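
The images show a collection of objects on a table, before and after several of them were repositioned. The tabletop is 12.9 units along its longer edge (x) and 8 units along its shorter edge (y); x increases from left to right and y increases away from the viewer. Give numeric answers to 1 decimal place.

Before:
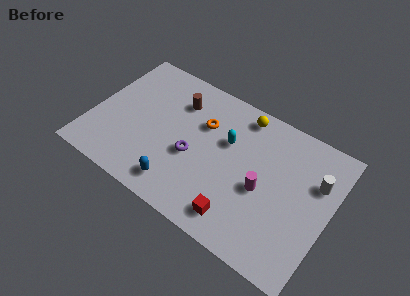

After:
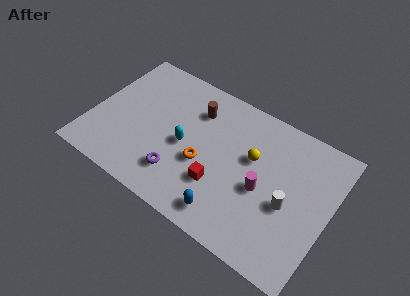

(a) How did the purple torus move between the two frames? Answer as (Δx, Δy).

(-0.5, -1.4)

The purple torus started near (5.6, 3.3) and ended near (5.1, 1.9).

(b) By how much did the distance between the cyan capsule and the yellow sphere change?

+1.7

They were about 2.0 units apart before and 3.7 after — 1.7 units further apart.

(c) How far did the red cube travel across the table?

1.8

The red cube moved from about (8.5, 1.3) to (7.2, 2.5), a distance of √(1.3² + 1.2²) ≈ 1.8.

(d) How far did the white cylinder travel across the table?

2.3

The white cylinder moved from about (12.0, 5.4) to (10.8, 3.4), a distance of √(1.2² + 2.0²) ≈ 2.3.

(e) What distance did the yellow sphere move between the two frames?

2.3

From (7.7, 7.0) to (8.6, 4.9), the yellow sphere covered √(0.9² + 2.1²) ≈ 2.3 units.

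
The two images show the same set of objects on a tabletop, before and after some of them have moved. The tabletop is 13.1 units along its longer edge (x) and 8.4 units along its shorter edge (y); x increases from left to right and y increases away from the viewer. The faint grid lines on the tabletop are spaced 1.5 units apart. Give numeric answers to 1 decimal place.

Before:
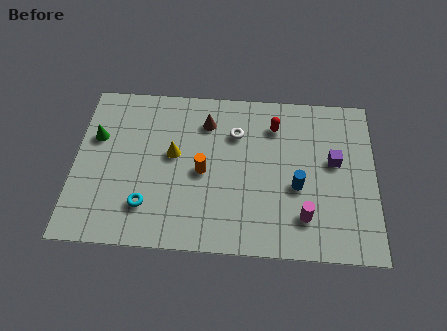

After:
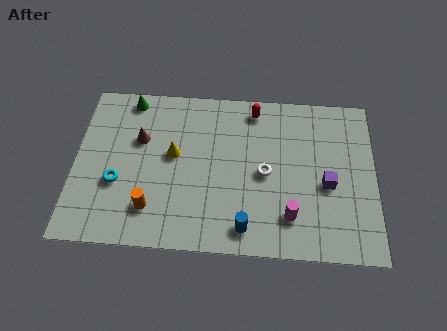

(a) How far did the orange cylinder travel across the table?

3.0

The orange cylinder was near (5.6, 3.9) before and (3.4, 1.9) after, so it travelled √(2.2² + 2.0²) ≈ 3.0 units.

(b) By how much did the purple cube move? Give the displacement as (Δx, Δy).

(-0.3, -1.2)

From the two frames, the purple cube sits at roughly (11.3, 4.8) before and (11.0, 3.6) after.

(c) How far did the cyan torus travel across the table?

1.7

The cyan torus moved from about (3.2, 2.0) to (1.9, 3.1), a distance of √(1.3² + 1.1²) ≈ 1.7.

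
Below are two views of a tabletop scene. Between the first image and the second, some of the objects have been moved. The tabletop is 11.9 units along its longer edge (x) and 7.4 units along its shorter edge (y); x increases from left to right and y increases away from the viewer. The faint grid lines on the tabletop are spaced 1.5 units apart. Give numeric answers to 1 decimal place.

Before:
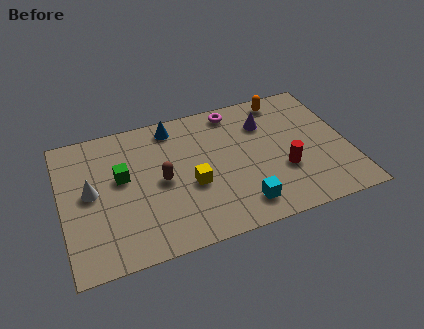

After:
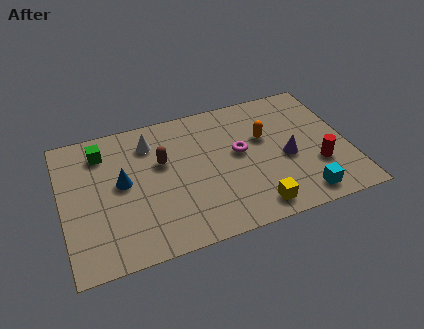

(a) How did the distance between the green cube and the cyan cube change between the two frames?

+3.7

They were about 5.6 units apart before and 9.3 after — 3.7 units further apart.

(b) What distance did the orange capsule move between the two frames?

2.1

From (9.5, 6.5) to (8.5, 4.6), the orange capsule covered √(1.0² + 1.9²) ≈ 2.1 units.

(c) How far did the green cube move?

1.7

From (2.5, 4.3) to (1.8, 5.9), the green cube covered √(0.7² + 1.6²) ≈ 1.7 units.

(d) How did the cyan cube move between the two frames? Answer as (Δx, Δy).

(2.5, -0.3)

From the two frames, the cyan cube sits at roughly (7.2, 1.3) before and (9.7, 1.0) after.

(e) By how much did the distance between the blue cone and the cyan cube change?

+2.2

Before: roughly 5.6 units apart; after: 7.8. That's 2.2 units further apart.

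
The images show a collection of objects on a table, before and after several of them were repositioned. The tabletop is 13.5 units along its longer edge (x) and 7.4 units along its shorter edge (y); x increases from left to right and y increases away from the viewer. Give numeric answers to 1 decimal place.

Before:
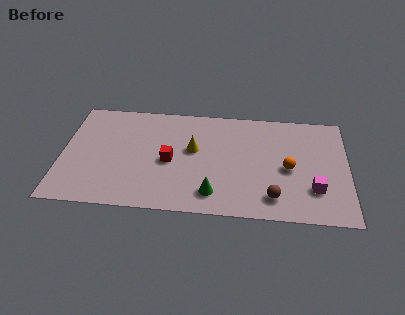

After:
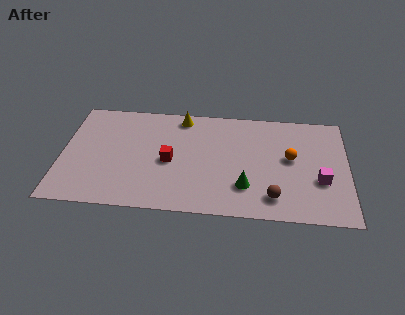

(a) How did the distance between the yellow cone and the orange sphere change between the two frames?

+1.1

They were about 4.6 units apart before and 5.7 after — 1.1 units further apart.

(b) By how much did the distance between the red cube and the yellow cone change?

+1.7

They were about 1.4 units apart before and 3.1 after — 1.7 units further apart.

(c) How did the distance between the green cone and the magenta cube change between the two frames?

-1.2

The distance was about 4.8 in the first image and 3.6 in the second, so they moved 1.2 units closer together.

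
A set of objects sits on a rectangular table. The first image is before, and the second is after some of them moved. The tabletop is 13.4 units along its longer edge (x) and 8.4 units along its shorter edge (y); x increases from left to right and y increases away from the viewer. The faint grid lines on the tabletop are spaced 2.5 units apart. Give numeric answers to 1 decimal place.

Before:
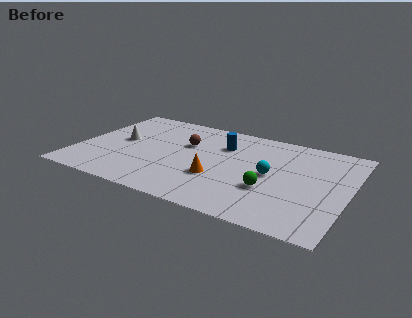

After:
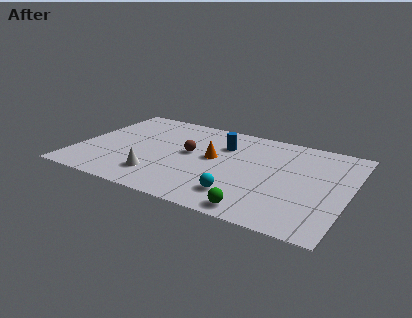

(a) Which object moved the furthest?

the white cone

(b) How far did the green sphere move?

2.0

The green sphere moved from about (9.7, 2.9) to (9.4, 0.9), a distance of √(0.3² + 2.0²) ≈ 2.0.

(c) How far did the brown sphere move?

0.9

From (5.2, 5.4) to (5.5, 4.6), the brown sphere covered √(0.3² + 0.8²) ≈ 0.9 units.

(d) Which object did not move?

the blue cylinder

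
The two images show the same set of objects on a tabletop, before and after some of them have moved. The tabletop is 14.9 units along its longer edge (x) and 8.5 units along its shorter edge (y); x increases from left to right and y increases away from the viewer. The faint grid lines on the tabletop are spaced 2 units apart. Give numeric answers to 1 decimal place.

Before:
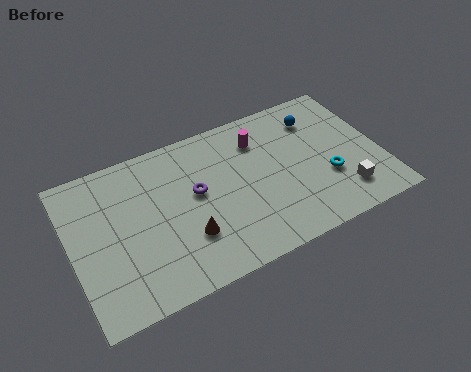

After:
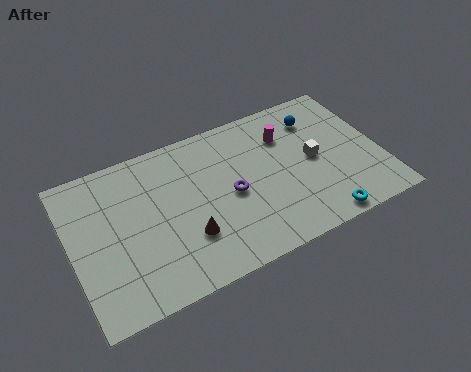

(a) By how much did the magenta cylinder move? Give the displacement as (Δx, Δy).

(1.3, -0.3)

The magenta cylinder was at about (9.3, 6.5) and moved to about (10.6, 6.2).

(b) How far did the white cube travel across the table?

2.7

The white cube was near (12.8, 1.8) before and (11.7, 4.3) after, so it travelled √(1.1² + 2.5²) ≈ 2.7 units.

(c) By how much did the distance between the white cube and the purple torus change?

-3.3

They were about 7.4 units apart before and 4.1 after — 3.3 units closer together.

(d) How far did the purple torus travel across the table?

1.8

The purple torus moved from about (6.0, 4.8) to (7.6, 4.0), a distance of √(1.6² + 0.8²) ≈ 1.8.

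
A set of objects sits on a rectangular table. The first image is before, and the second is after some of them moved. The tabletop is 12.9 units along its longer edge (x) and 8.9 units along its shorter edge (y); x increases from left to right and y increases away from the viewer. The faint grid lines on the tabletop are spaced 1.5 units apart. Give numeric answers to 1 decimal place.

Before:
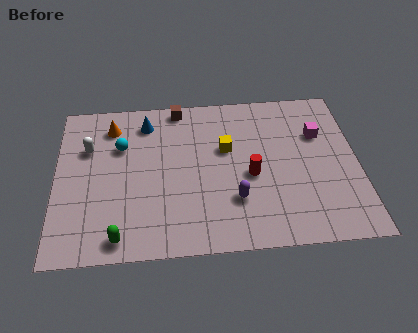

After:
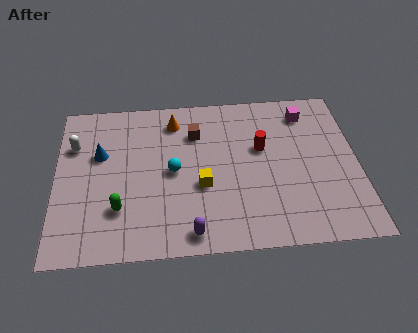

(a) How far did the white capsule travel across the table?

0.6

The white capsule was near (1.4, 6.0) before and (0.8, 6.2) after, so it travelled √(0.6² + 0.2²) ≈ 0.6 units.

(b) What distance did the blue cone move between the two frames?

2.6

The blue cone moved from about (3.9, 7.3) to (1.9, 5.6), a distance of √(2.0² + 1.7²) ≈ 2.6.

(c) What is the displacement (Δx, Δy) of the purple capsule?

(-1.9, -1.6)

From the two frames, the purple capsule sits at roughly (7.6, 2.6) before and (5.7, 1.0) after.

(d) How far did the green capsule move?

1.5

From (2.7, 1.0) to (2.7, 2.5), the green capsule covered √(0.0² + 1.5²) ≈ 1.5 units.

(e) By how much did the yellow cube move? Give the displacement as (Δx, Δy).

(-1.1, -2.0)

The yellow cube started near (7.3, 5.5) and ended near (6.2, 3.5).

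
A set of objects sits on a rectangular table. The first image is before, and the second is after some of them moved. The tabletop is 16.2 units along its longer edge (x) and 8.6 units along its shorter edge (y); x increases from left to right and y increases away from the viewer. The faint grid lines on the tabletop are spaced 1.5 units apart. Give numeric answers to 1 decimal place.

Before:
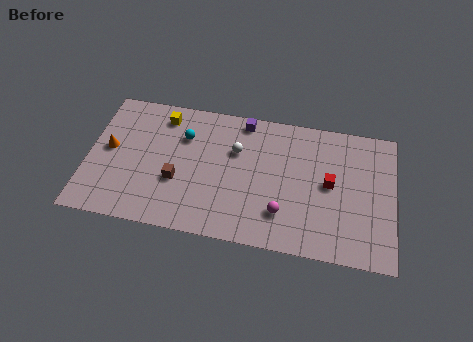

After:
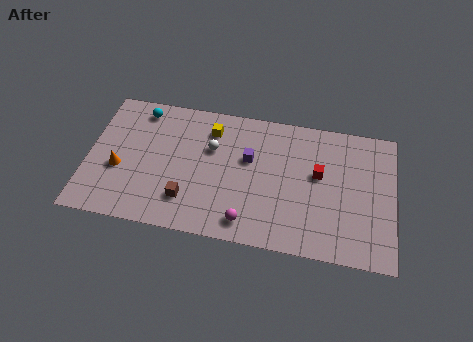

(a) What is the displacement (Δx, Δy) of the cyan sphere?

(-2.4, 1.3)

The cyan sphere was at about (5.0, 6.1) and moved to about (2.6, 7.4).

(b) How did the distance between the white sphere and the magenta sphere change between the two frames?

+0.4

The distance was about 4.4 in the first image and 4.8 in the second, so they moved 0.4 units further apart.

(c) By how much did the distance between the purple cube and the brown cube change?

-1.1

They were about 5.6 units apart before and 4.5 after — 1.1 units closer together.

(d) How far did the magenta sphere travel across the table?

2.0

The magenta sphere moved from about (10.4, 2.2) to (8.6, 1.3), a distance of √(1.8² + 0.9²) ≈ 2.0.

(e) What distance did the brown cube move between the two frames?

1.3

From (4.8, 3.2) to (5.4, 2.1), the brown cube covered √(0.6² + 1.1²) ≈ 1.3 units.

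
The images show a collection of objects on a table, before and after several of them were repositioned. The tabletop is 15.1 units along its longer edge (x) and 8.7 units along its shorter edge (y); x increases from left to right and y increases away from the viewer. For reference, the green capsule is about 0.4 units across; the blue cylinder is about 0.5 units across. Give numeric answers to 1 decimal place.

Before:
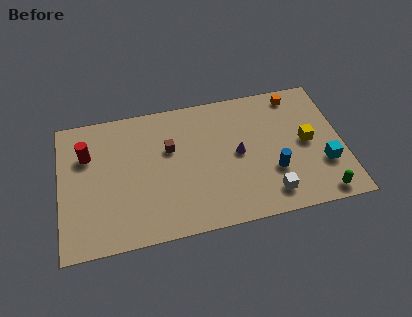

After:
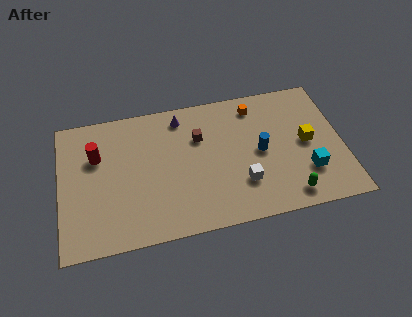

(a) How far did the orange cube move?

2.2

The orange cube moved from about (12.8, 7.6) to (10.6, 7.3), a distance of √(2.2² + 0.3²) ≈ 2.2.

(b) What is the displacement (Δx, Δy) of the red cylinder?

(0.5, -0.2)

The red cylinder was at about (1.5, 6.0) and moved to about (2.0, 5.8).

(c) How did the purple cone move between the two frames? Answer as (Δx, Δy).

(-2.9, 3.0)

The purple cone started near (9.5, 4.4) and ended near (6.6, 7.4).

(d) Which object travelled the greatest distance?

the purple cone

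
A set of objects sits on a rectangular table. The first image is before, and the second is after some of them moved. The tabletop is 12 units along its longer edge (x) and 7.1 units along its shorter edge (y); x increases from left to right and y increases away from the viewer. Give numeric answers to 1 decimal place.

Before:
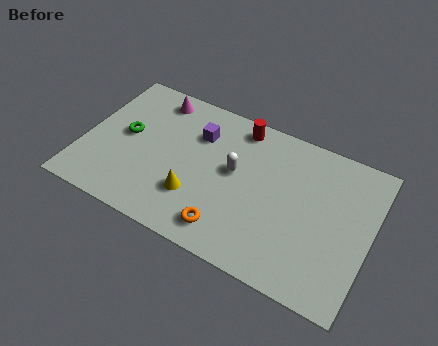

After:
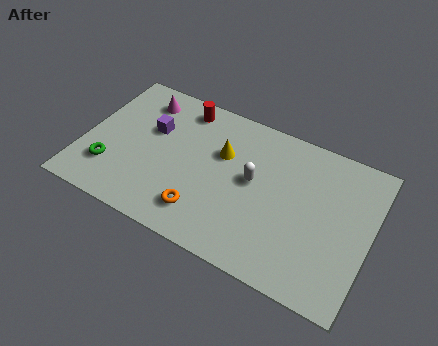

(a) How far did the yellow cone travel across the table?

2.6

The yellow cone was near (4.9, 2.1) before and (5.7, 4.6) after, so it travelled √(0.8² + 2.5²) ≈ 2.6 units.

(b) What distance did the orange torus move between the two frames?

1.1

The orange torus was near (6.4, 1.2) before and (5.3, 1.5) after, so it travelled √(1.1² + 0.3²) ≈ 1.1 units.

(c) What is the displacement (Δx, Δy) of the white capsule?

(0.8, -0.1)

The white capsule was at about (6.3, 4.0) and moved to about (7.1, 3.9).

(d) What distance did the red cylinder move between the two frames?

2.4

The red cylinder was near (6.2, 6.2) before and (3.8, 6.1) after, so it travelled √(2.4² + 0.1²) ≈ 2.4 units.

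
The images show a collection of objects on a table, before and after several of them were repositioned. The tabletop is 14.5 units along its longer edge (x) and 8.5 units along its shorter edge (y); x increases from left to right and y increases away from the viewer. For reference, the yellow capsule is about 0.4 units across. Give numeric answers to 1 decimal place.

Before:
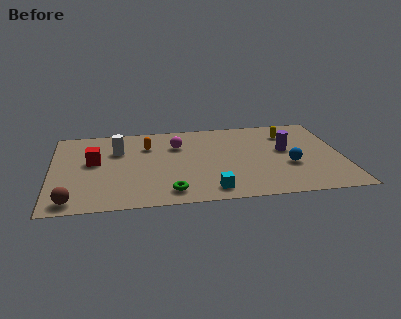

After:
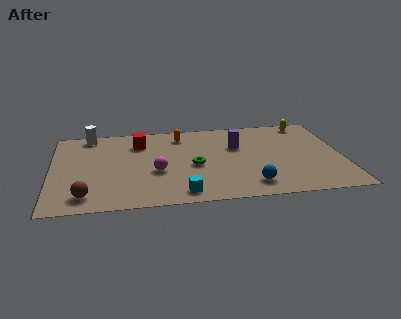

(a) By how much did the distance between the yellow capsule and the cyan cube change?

+2.4

They were about 6.7 units apart before and 9.1 after — 2.4 units further apart.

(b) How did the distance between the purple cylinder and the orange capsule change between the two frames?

-3.8

The distance was about 7.0 in the first image and 3.2 in the second, so they moved 3.8 units closer together.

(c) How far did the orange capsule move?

1.9

From (4.8, 6.1) to (6.5, 7.0), the orange capsule covered √(1.7² + 0.9²) ≈ 1.9 units.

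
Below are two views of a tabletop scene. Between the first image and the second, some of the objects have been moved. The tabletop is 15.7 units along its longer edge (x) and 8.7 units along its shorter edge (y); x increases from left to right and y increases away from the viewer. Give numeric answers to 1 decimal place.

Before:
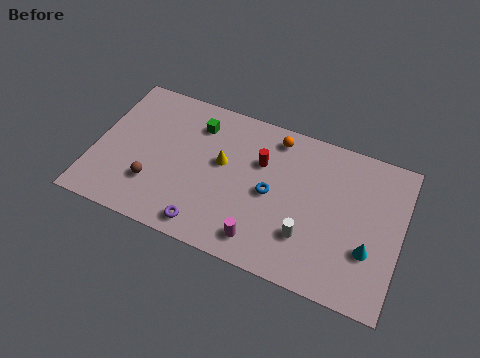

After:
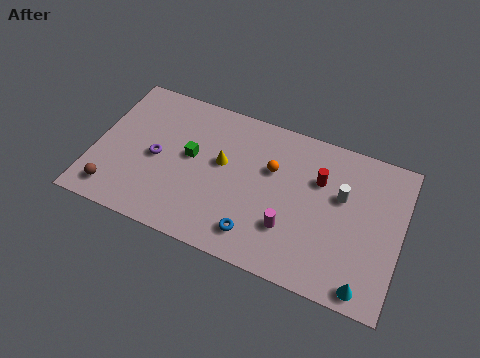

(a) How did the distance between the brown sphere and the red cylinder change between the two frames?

+4.9

The distance was about 6.2 in the first image and 11.1 in the second, so they moved 4.9 units further apart.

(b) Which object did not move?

the yellow cone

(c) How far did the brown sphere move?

2.2

From (3.2, 2.5) to (1.3, 1.4), the brown sphere covered √(1.9² + 1.1²) ≈ 2.2 units.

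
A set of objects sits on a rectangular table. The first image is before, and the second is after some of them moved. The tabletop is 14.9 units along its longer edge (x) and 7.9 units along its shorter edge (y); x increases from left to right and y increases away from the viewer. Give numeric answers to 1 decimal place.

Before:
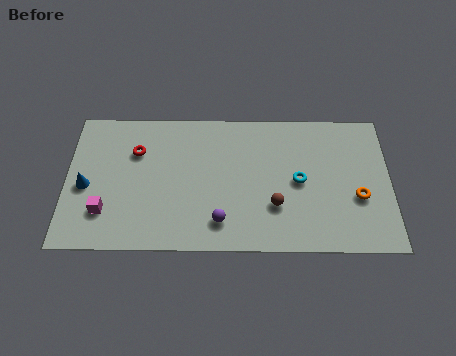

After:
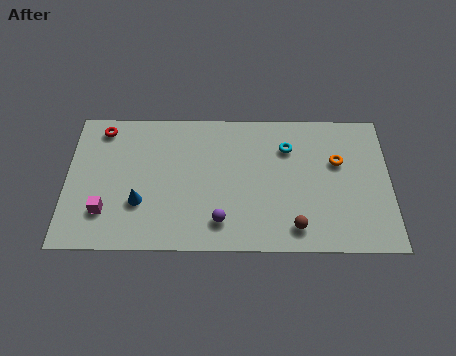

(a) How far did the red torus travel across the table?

2.1

The red torus moved from about (3.2, 5.5) to (1.6, 6.8), a distance of √(1.6² + 1.3²) ≈ 2.1.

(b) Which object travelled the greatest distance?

the blue cone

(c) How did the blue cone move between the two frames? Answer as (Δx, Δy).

(2.5, -0.9)

The blue cone started near (0.9, 3.5) and ended near (3.4, 2.6).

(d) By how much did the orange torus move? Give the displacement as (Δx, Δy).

(-0.9, 2.0)

The orange torus was at about (13.4, 3.0) and moved to about (12.5, 5.0).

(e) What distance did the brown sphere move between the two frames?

1.5

The brown sphere moved from about (9.6, 2.5) to (10.5, 1.3), a distance of √(0.9² + 1.2²) ≈ 1.5.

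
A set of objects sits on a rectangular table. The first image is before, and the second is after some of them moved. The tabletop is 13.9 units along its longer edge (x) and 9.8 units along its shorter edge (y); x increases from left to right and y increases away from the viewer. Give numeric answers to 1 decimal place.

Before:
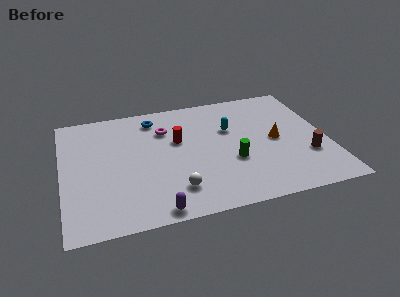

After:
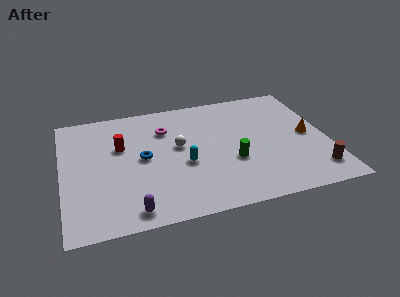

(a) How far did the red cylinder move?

3.0

The red cylinder moved from about (6.1, 6.0) to (3.1, 6.2), a distance of √(3.0² + 0.2²) ≈ 3.0.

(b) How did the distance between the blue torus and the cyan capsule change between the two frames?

-2.0

They were about 4.3 units apart before and 2.3 after — 2.0 units closer together.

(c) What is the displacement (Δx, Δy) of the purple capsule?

(-1.2, 0.3)

From the two frames, the purple capsule sits at roughly (4.6, 0.8) before and (3.4, 1.1) after.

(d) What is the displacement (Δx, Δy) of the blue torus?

(-0.8, -3.2)

The blue torus started near (5.0, 8.2) and ended near (4.2, 5.0).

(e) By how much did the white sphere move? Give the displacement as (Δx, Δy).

(0.4, 3.4)

From the two frames, the white sphere sits at roughly (5.7, 2.1) before and (6.1, 5.5) after.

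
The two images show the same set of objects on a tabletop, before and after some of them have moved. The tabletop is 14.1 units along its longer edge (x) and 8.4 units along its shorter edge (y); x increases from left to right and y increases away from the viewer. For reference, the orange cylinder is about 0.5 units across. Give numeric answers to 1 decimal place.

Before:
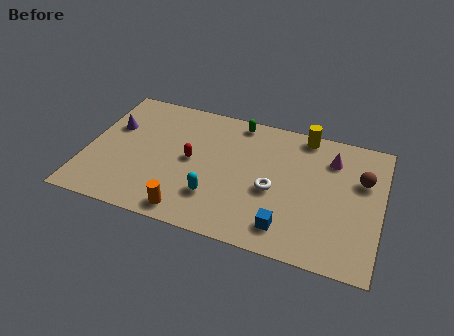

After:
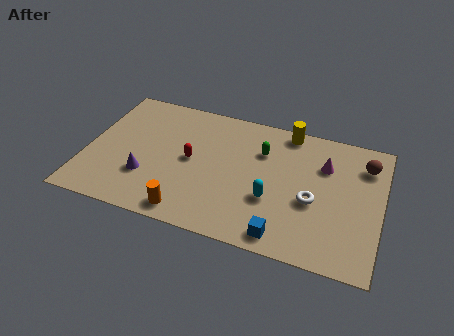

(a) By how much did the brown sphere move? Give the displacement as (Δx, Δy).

(0.1, 1.0)

From the two frames, the brown sphere sits at roughly (13.1, 5.5) before and (13.2, 6.5) after.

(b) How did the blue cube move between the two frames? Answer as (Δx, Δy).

(-0.1, -0.5)

From the two frames, the blue cube sits at roughly (9.8, 1.5) before and (9.7, 1.0) after.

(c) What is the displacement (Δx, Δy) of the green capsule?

(1.3, -1.6)

The green capsule was at about (7.0, 7.5) and moved to about (8.3, 5.9).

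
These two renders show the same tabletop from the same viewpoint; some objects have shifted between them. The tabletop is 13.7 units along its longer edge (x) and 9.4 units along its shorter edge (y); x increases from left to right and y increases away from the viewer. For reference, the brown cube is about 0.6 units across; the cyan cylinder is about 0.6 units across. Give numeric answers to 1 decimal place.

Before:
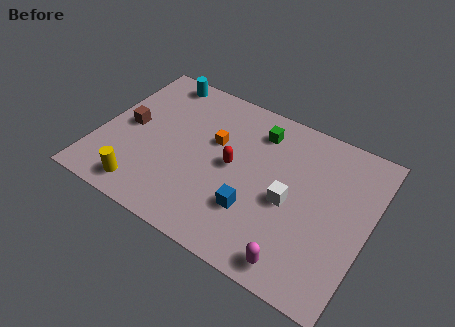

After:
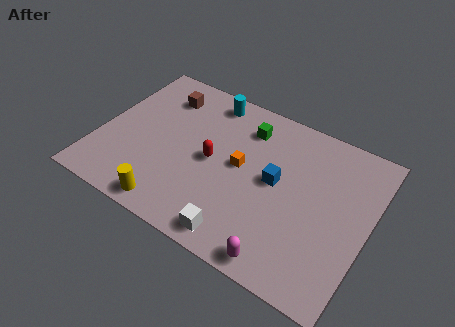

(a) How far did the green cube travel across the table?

0.6

From (7.7, 7.5) to (7.1, 7.4), the green cube covered √(0.6² + 0.1²) ≈ 0.6 units.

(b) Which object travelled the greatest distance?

the white cube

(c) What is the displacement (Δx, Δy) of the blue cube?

(0.8, 2.2)

From the two frames, the blue cube sits at roughly (8.2, 2.8) before and (9.0, 5.0) after.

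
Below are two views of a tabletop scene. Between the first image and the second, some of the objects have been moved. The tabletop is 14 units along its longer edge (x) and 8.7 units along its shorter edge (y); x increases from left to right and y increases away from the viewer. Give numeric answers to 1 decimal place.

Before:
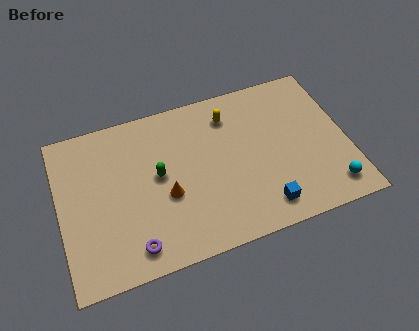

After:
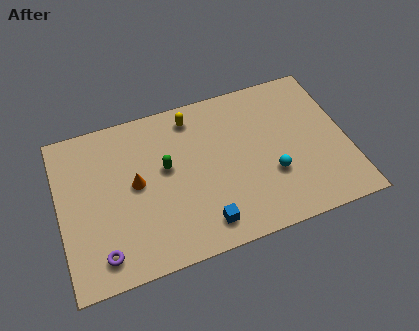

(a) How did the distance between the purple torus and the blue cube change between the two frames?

-1.4

Before: roughly 6.3 units apart; after: 4.9. That's 1.4 units closer together.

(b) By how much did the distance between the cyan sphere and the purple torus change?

-1.0

The distance was about 9.6 in the first image and 8.6 in the second, so they moved 1.0 units closer together.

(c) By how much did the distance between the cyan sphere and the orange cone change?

-1.4

Before: roughly 8.1 units apart; after: 6.7. That's 1.4 units closer together.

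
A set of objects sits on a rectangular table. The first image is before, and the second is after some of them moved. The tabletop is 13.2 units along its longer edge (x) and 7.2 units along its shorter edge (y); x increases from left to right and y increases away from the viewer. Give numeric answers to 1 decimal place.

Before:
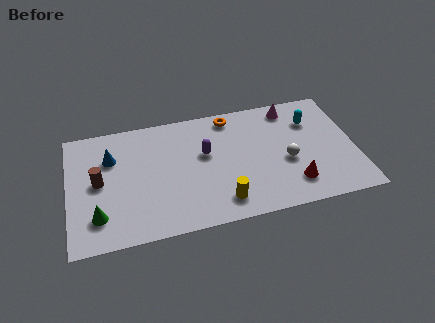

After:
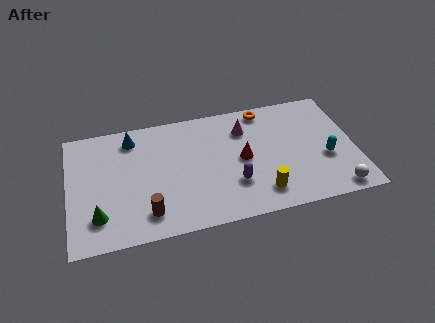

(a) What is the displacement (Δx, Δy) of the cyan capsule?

(0.5, -2.4)

The cyan capsule was at about (11.3, 5.2) and moved to about (11.8, 2.8).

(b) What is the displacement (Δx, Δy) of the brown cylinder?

(2.1, -2.3)

The brown cylinder was at about (1.4, 3.7) and moved to about (3.5, 1.4).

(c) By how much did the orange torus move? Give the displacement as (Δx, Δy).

(1.6, 0.1)

From the two frames, the orange torus sits at roughly (7.6, 6.3) before and (9.2, 6.4) after.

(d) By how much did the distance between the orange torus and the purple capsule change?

+2.1

Before: roughly 2.4 units apart; after: 4.5. That's 2.1 units further apart.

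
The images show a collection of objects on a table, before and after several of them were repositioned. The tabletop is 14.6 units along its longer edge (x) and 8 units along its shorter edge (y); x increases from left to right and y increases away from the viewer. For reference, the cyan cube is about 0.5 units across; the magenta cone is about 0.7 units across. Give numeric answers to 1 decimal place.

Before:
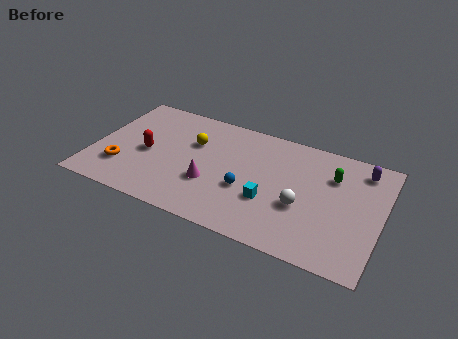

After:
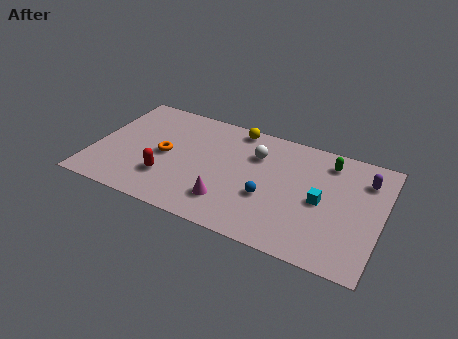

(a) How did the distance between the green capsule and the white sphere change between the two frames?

+0.8

The distance was about 2.9 in the first image and 3.7 in the second, so they moved 0.8 units further apart.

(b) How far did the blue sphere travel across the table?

1.1

The blue sphere was near (7.9, 3.1) before and (9.0, 3.0) after, so it travelled √(1.1² + 0.1²) ≈ 1.1 units.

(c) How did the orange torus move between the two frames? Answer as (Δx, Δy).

(2.0, 1.7)

From the two frames, the orange torus sits at roughly (1.6, 2.2) before and (3.6, 3.9) after.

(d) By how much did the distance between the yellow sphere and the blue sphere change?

+1.0

The distance was about 3.7 in the first image and 4.7 in the second, so they moved 1.0 units further apart.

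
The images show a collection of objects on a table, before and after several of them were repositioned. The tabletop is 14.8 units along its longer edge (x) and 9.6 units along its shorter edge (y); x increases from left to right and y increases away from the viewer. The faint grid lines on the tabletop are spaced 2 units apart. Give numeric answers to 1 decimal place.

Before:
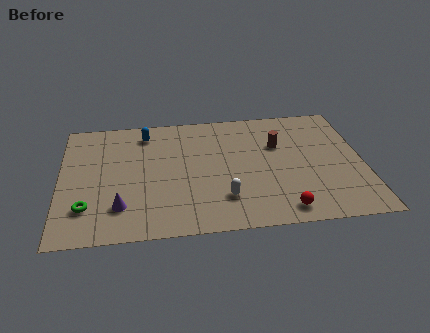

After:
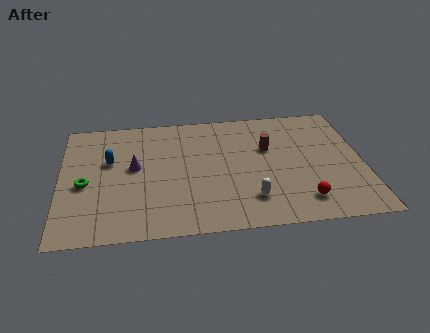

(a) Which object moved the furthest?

the purple cone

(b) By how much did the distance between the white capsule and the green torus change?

+1.6

Before: roughly 6.6 units apart; after: 8.2. That's 1.6 units further apart.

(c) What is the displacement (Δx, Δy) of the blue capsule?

(-1.8, -2.1)

From the two frames, the blue capsule sits at roughly (4.2, 8.0) before and (2.4, 5.9) after.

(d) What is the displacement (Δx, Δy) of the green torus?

(-0.1, 1.8)

From the two frames, the green torus sits at roughly (1.3, 2.4) before and (1.2, 4.2) after.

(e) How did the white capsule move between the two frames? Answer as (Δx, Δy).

(1.3, -0.2)

The white capsule was at about (7.9, 2.4) and moved to about (9.2, 2.2).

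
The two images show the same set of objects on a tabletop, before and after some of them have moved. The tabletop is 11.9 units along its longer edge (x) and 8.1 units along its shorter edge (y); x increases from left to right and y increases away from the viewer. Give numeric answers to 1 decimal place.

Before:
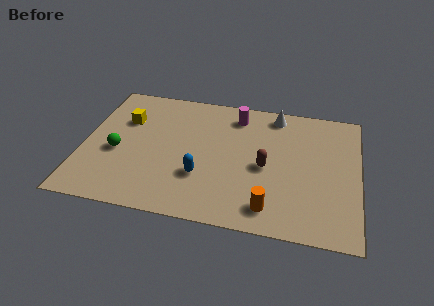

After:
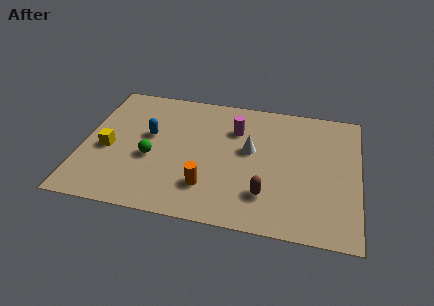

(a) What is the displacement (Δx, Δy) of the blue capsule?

(-2.4, 2.1)

The blue capsule was at about (5.2, 2.6) and moved to about (2.8, 4.7).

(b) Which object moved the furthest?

the blue capsule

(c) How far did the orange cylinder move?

2.8

The orange cylinder was near (8.2, 1.3) before and (5.5, 2.0) after, so it travelled √(2.7² + 0.7²) ≈ 2.8 units.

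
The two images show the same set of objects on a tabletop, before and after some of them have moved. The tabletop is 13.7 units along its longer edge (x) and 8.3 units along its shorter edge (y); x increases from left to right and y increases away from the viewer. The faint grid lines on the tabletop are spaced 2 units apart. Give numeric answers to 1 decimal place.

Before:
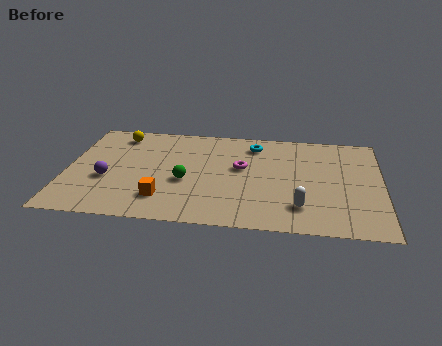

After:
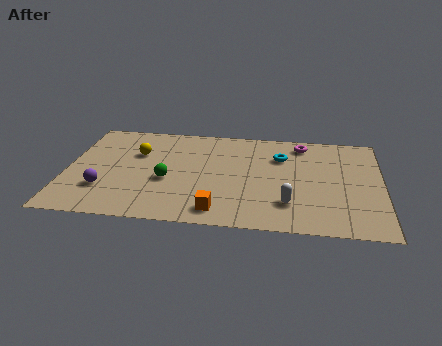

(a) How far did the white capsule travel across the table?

0.5

The white capsule moved from about (10.2, 1.9) to (9.7, 2.1), a distance of √(0.5² + 0.2²) ≈ 0.5.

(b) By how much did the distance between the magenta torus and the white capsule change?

+1.1

Before: roughly 3.9 units apart; after: 5.0. That's 1.1 units further apart.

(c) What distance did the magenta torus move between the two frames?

3.5

The magenta torus moved from about (7.6, 4.8) to (10.2, 7.1), a distance of √(2.6² + 2.3²) ≈ 3.5.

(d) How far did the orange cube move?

2.5

From (4.3, 1.9) to (6.7, 1.2), the orange cube covered √(2.4² + 0.7²) ≈ 2.5 units.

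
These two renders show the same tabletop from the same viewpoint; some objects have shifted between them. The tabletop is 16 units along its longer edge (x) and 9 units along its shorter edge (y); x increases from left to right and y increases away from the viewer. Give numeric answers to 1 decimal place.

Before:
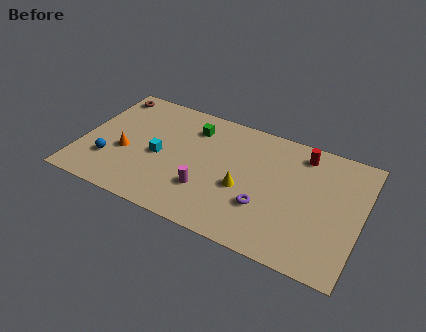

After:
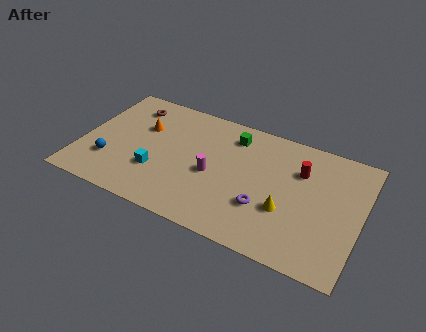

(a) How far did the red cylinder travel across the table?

1.3

The red cylinder moved from about (12.4, 7.6) to (12.4, 6.3), a distance of √(0.0² + 1.3²) ≈ 1.3.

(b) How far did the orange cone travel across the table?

2.4

The orange cone was near (2.6, 3.6) before and (3.3, 5.9) after, so it travelled √(0.7² + 2.3²) ≈ 2.4 units.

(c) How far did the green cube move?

2.3

The green cube was near (6.1, 7.0) before and (8.4, 7.3) after, so it travelled √(2.3² + 0.3²) ≈ 2.3 units.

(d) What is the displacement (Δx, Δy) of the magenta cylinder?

(0.2, 1.3)

The magenta cylinder was at about (7.4, 2.7) and moved to about (7.6, 4.0).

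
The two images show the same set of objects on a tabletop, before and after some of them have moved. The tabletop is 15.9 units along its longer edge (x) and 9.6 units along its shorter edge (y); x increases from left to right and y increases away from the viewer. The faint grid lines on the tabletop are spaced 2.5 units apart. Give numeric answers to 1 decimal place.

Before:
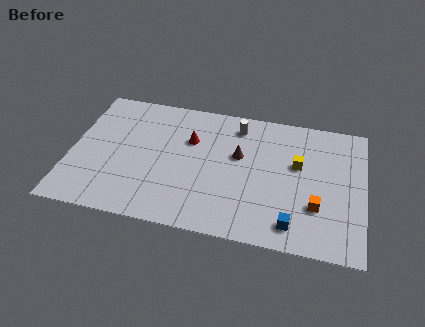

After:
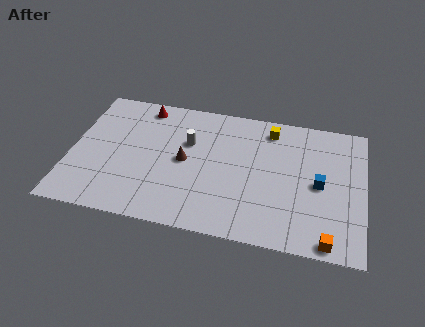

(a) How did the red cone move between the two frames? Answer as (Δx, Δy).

(-2.7, 2.0)

The red cone was at about (6.4, 6.4) and moved to about (3.7, 8.4).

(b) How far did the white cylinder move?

3.2

From (8.9, 8.0) to (6.3, 6.2), the white cylinder covered √(2.6² + 1.8²) ≈ 3.2 units.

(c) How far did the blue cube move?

3.4

From (12.2, 1.5) to (13.5, 4.6), the blue cube covered √(1.3² + 3.1²) ≈ 3.4 units.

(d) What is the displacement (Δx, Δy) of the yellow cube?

(-1.6, 2.3)

The yellow cube started near (12.3, 5.8) and ended near (10.7, 8.1).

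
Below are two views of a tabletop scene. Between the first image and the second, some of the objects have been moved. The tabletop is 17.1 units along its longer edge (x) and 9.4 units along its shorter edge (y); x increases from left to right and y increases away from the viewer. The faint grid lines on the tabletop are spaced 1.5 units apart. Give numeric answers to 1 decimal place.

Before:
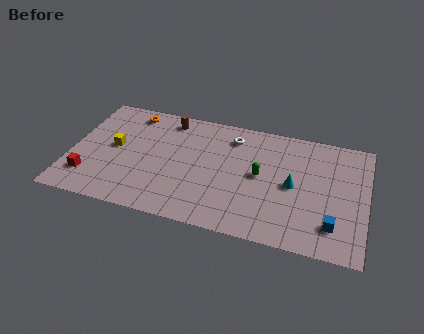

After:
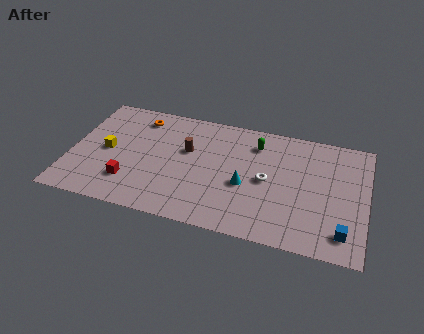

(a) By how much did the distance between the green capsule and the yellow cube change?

+0.4

They were about 8.5 units apart before and 8.9 after — 0.4 units further apart.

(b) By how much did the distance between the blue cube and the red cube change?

-1.8

Before: roughly 14.1 units apart; after: 12.3. That's 1.8 units closer together.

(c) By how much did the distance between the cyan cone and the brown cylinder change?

-4.3

Before: roughly 8.3 units apart; after: 4.0. That's 4.3 units closer together.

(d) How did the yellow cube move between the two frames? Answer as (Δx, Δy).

(-0.4, -0.4)

The yellow cube was at about (2.5, 5.0) and moved to about (2.1, 4.6).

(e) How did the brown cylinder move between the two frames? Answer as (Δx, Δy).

(1.3, -2.3)

From the two frames, the brown cylinder sits at roughly (5.4, 8.1) before and (6.7, 5.8) after.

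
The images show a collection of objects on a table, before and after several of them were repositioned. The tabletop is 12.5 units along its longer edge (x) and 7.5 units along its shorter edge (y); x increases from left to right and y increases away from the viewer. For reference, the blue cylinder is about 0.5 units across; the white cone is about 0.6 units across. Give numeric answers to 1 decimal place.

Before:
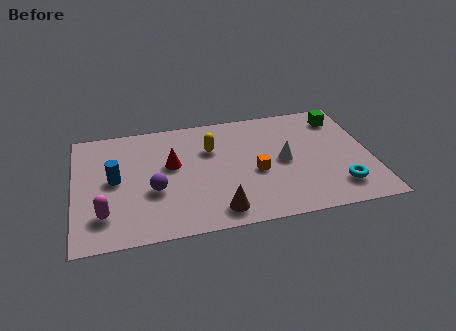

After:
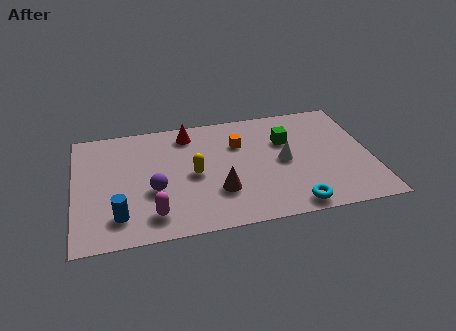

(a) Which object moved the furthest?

the green cube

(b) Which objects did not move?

the white cone and the purple sphere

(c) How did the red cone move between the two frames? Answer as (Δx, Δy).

(0.8, 1.9)

From the two frames, the red cone sits at roughly (4.1, 4.4) before and (4.9, 6.3) after.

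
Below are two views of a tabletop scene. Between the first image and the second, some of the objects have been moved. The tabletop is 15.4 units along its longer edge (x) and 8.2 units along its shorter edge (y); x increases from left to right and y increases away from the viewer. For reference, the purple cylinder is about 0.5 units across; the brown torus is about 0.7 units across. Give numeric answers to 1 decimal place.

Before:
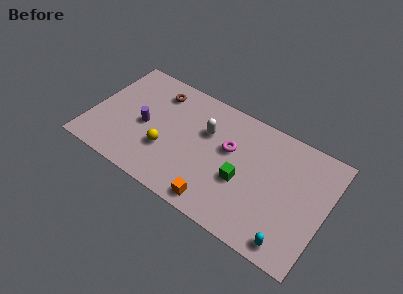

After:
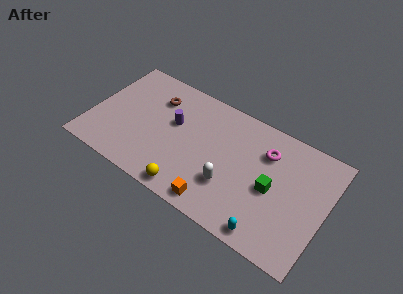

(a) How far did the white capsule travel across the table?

3.4

From (7.4, 5.4) to (9.4, 2.6), the white capsule covered √(2.0² + 2.8²) ≈ 3.4 units.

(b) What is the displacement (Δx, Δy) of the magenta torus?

(2.3, 1.0)

The magenta torus started near (9.0, 5.0) and ended near (11.3, 6.0).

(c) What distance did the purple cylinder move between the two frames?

2.1

The purple cylinder was near (3.5, 3.8) before and (5.3, 4.9) after, so it travelled √(1.8² + 1.1²) ≈ 2.1 units.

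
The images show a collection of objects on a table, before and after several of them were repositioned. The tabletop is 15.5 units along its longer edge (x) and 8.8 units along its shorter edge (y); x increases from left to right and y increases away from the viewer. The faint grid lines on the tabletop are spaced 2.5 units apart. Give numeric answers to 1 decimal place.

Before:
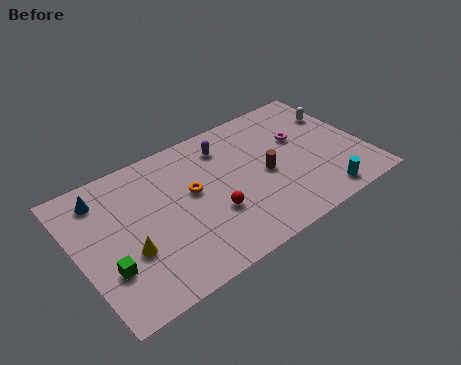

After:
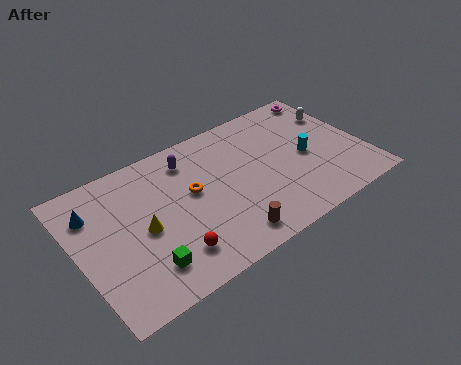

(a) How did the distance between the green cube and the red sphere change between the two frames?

-4.3

The distance was about 5.7 in the first image and 1.4 in the second, so they moved 4.3 units closer together.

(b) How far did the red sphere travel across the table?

2.8

From (7.0, 3.1) to (4.5, 1.9), the red sphere covered √(2.5² + 1.2²) ≈ 2.8 units.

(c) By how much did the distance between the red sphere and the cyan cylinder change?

+2.3

The distance was about 5.9 in the first image and 8.2 in the second, so they moved 2.3 units further apart.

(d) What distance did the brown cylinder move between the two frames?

3.9

The brown cylinder was near (10.1, 4.1) before and (7.4, 1.3) after, so it travelled √(2.7² + 2.8²) ≈ 3.9 units.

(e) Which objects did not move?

the white capsule and the orange torus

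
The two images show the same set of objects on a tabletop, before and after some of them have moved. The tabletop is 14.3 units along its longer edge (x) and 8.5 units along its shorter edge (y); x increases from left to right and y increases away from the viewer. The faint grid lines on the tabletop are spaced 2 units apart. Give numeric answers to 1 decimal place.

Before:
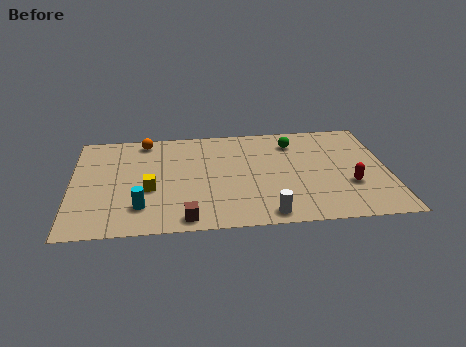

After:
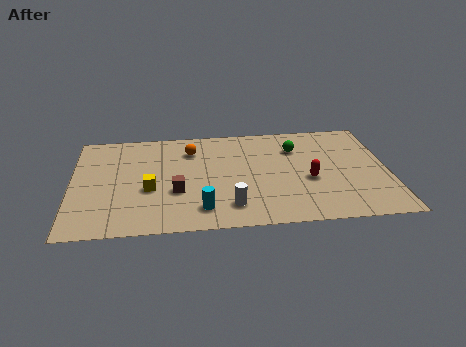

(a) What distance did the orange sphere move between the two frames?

2.3

The orange sphere moved from about (3.3, 7.5) to (5.4, 6.5), a distance of √(2.1² + 1.0²) ≈ 2.3.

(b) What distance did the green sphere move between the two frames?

0.5

From (10.1, 6.7) to (10.2, 6.2), the green sphere covered √(0.1² + 0.5²) ≈ 0.5 units.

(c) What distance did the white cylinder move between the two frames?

1.8

The white cylinder moved from about (8.7, 0.9) to (7.1, 1.7), a distance of √(1.6² + 0.8²) ≈ 1.8.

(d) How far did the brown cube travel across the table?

2.2

The brown cube moved from about (5.1, 0.9) to (4.7, 3.1), a distance of √(0.4² + 2.2²) ≈ 2.2.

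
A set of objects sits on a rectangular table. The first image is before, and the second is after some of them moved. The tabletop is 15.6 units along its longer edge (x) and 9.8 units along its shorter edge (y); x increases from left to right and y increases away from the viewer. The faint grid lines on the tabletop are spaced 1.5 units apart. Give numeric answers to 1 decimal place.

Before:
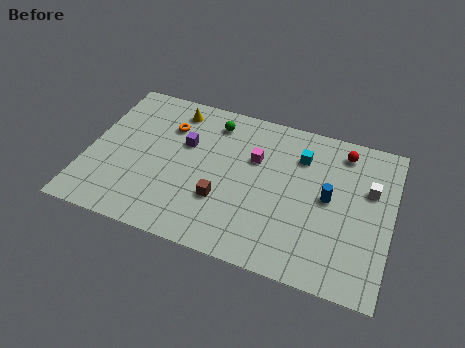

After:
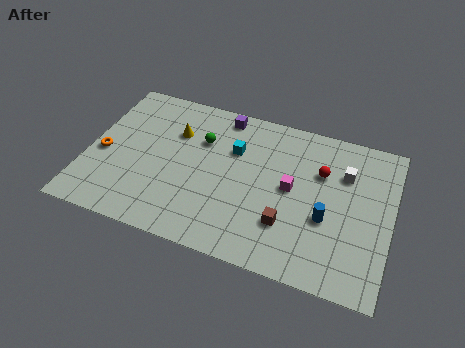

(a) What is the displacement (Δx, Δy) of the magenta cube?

(2.0, -1.3)

The magenta cube started near (8.5, 6.4) and ended near (10.5, 5.1).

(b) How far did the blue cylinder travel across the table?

1.3

From (12.4, 5.1) to (12.4, 3.8), the blue cylinder covered √(0.0² + 1.3²) ≈ 1.3 units.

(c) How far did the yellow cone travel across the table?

1.5

From (4.1, 8.3) to (4.3, 6.8), the yellow cone covered √(0.2² + 1.5²) ≈ 1.5 units.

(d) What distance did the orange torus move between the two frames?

4.2

The orange torus moved from about (3.9, 7.1) to (0.8, 4.3), a distance of √(3.1² + 2.8²) ≈ 4.2.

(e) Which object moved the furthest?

the orange torus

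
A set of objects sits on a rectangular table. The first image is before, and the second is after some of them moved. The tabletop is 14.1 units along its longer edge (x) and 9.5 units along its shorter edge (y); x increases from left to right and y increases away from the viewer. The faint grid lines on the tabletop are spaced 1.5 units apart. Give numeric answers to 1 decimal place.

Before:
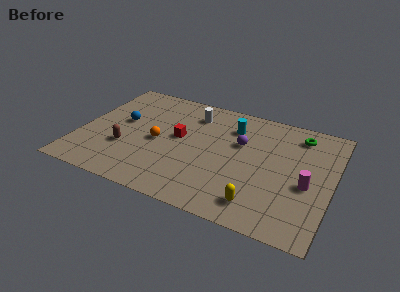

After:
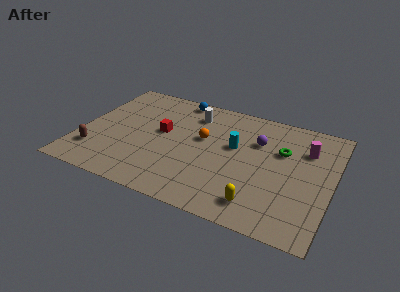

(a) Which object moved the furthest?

the blue sphere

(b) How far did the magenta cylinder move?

2.8

The magenta cylinder was near (12.8, 4.0) before and (12.5, 6.8) after, so it travelled √(0.3² + 2.8²) ≈ 2.8 units.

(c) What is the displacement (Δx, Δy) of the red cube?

(-1.0, 0.1)

The red cube was at about (5.5, 5.2) and moved to about (4.5, 5.3).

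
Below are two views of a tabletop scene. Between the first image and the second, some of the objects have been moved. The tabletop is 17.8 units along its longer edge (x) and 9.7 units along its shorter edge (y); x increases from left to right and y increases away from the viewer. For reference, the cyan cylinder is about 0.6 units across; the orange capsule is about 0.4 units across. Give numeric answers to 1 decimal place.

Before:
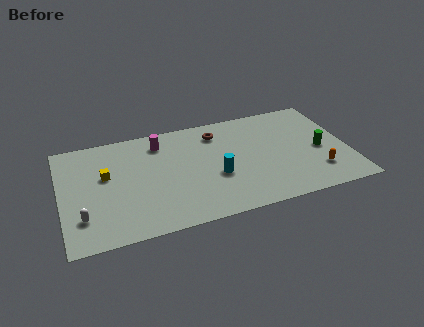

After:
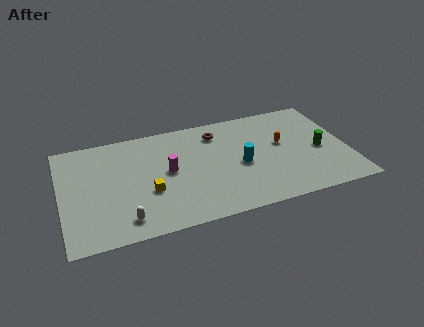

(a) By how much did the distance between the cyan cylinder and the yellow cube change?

-1.1

They were about 7.0 units apart before and 5.9 after — 1.1 units closer together.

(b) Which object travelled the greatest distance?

the orange capsule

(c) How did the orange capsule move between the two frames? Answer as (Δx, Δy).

(-1.9, 3.2)

The orange capsule was at about (15.7, 2.4) and moved to about (13.8, 5.6).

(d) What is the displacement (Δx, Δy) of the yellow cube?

(2.5, -2.2)

The yellow cube started near (2.8, 5.8) and ended near (5.3, 3.6).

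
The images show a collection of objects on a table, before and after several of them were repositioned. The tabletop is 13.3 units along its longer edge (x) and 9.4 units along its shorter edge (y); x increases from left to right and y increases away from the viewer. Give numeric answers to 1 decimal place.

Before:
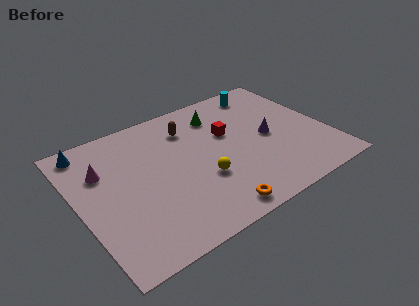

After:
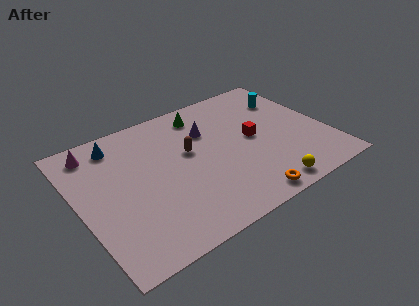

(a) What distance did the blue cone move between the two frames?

1.6

The blue cone moved from about (1.0, 8.3) to (2.5, 7.9), a distance of √(1.5² + 0.4²) ≈ 1.6.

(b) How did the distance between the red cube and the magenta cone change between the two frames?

+2.0

Before: roughly 6.7 units apart; after: 8.7. That's 2.0 units further apart.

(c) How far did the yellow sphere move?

3.8

The yellow sphere was near (6.3, 3.3) before and (9.3, 1.0) after, so it travelled √(3.0² + 2.3²) ≈ 3.8 units.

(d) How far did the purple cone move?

3.6

The purple cone moved from about (10.2, 4.5) to (7.2, 6.5), a distance of √(3.0² + 2.0²) ≈ 3.6.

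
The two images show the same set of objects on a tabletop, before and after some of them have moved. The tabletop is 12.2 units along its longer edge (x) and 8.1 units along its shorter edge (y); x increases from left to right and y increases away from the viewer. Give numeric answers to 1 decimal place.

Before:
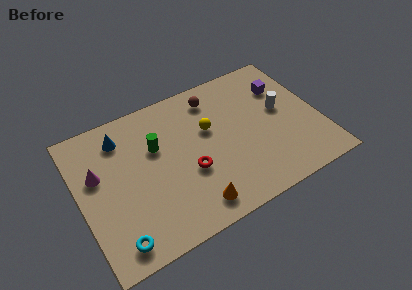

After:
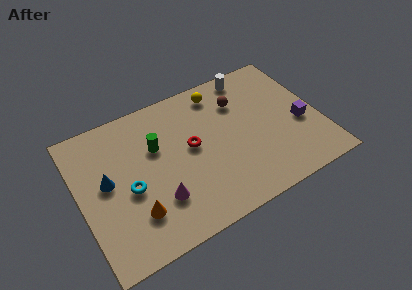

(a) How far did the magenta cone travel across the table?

3.8

The magenta cone moved from about (1.0, 5.0) to (3.7, 2.3), a distance of √(2.7² + 2.7²) ≈ 3.8.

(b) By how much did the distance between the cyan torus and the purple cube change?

-1.6

The distance was about 10.4 in the first image and 8.8 in the second, so they moved 1.6 units closer together.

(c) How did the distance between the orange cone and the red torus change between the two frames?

+2.0

Before: roughly 1.9 units apart; after: 3.9. That's 2.0 units further apart.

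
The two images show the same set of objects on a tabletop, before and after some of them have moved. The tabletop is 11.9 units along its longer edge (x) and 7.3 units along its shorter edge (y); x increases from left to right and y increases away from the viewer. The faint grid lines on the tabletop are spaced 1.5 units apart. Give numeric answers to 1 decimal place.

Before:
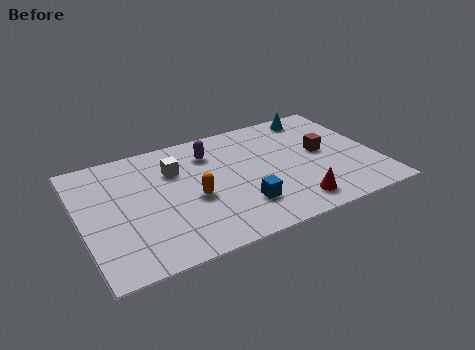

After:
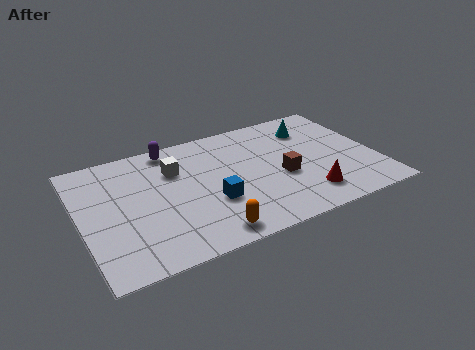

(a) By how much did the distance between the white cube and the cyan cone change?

-0.4

They were about 6.1 units apart before and 5.7 after — 0.4 units closer together.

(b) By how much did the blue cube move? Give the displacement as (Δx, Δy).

(-1.1, 0.7)

The blue cube was at about (6.2, 1.9) and moved to about (5.1, 2.6).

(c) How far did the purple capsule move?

1.7

The purple capsule was near (5.4, 5.6) before and (3.9, 6.5) after, so it travelled √(1.5² + 0.9²) ≈ 1.7 units.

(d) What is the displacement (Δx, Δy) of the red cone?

(0.6, 0.3)

The red cone started near (8.2, 1.2) and ended near (8.8, 1.5).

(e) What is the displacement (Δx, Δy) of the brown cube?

(-1.8, -0.9)

The brown cube started near (9.8, 3.9) and ended near (8.0, 3.0).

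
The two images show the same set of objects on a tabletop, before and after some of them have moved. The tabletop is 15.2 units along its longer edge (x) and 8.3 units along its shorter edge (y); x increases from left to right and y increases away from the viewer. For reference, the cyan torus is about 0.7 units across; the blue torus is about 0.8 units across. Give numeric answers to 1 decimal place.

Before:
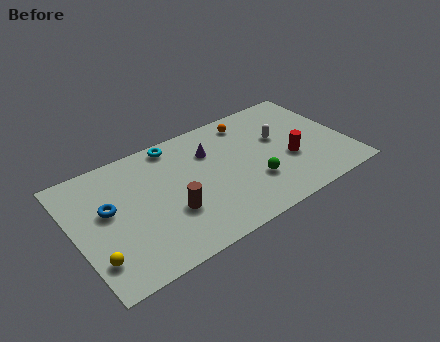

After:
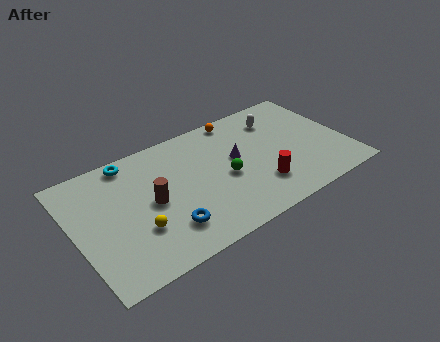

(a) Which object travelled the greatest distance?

the blue torus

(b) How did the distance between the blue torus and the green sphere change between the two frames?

-4.1

Before: roughly 8.1 units apart; after: 4.0. That's 4.1 units closer together.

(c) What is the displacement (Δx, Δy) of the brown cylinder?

(-0.9, 1.2)

The brown cylinder started near (5.1, 2.9) and ended near (4.2, 4.1).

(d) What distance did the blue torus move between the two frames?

4.0

From (1.9, 4.8) to (4.7, 2.0), the blue torus covered √(2.8² + 2.8²) ≈ 4.0 units.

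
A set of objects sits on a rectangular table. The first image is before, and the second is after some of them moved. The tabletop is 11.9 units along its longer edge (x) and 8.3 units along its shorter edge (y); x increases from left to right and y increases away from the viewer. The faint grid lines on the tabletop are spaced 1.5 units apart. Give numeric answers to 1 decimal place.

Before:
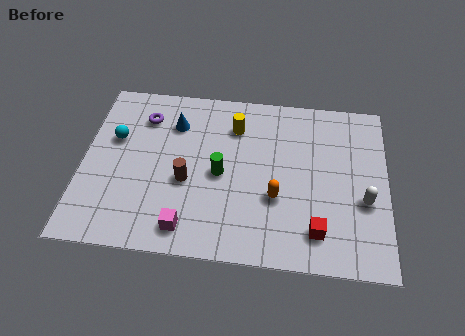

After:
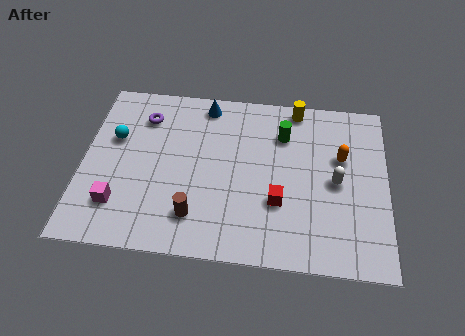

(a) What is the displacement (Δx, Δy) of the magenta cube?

(-2.7, 0.8)

From the two frames, the magenta cube sits at roughly (4.2, 1.2) before and (1.5, 2.0) after.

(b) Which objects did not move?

the cyan sphere and the purple torus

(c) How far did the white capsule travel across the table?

1.4

From (11.0, 3.2) to (9.9, 4.0), the white capsule covered √(1.1² + 0.8²) ≈ 1.4 units.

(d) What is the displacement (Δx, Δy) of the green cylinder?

(2.4, 2.2)

The green cylinder was at about (5.4, 3.9) and moved to about (7.8, 6.1).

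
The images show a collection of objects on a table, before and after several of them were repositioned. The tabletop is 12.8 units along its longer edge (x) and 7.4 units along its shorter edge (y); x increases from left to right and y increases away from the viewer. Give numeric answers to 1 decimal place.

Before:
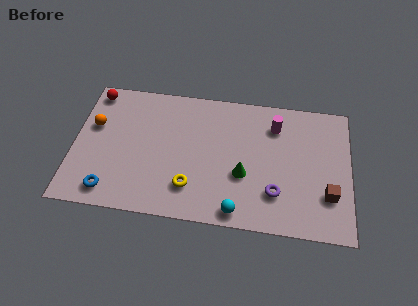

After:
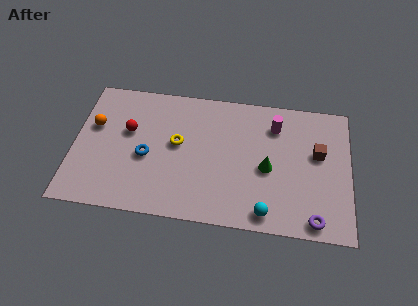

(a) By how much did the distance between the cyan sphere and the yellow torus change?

+2.9

The distance was about 2.4 in the first image and 5.3 in the second, so they moved 2.9 units further apart.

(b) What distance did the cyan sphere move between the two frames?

1.3

From (7.7, 0.8) to (9.0, 0.9), the cyan sphere covered √(1.3² + 0.1²) ≈ 1.3 units.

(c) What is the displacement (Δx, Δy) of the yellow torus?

(-0.7, 2.3)

The yellow torus was at about (5.5, 1.8) and moved to about (4.8, 4.1).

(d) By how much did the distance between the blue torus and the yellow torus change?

-2.1

Before: roughly 3.8 units apart; after: 1.7. That's 2.1 units closer together.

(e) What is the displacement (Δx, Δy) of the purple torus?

(1.8, -1.2)

The purple torus was at about (9.4, 2.0) and moved to about (11.2, 0.8).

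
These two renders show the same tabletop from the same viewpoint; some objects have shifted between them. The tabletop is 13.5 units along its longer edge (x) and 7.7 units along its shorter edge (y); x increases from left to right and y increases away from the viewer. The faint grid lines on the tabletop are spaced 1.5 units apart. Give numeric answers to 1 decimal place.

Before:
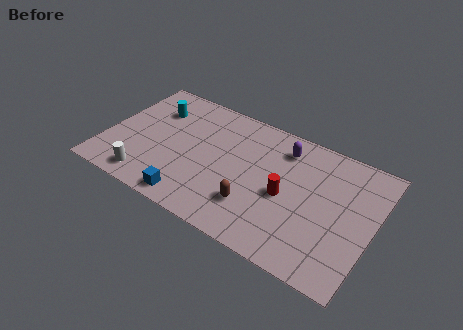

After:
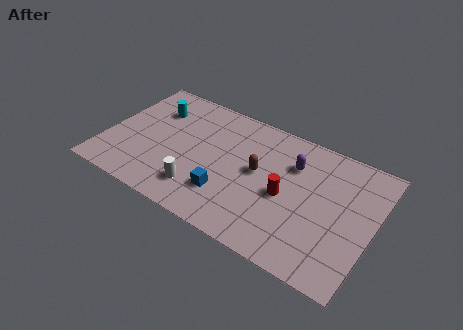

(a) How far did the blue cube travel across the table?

2.0

The blue cube moved from about (4.8, 0.9) to (6.4, 2.1), a distance of √(1.6² + 1.2²) ≈ 2.0.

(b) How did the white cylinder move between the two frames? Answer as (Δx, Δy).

(2.6, 0.6)

The white cylinder was at about (2.5, 1.1) and moved to about (5.1, 1.7).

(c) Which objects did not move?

the cyan cylinder and the red cylinder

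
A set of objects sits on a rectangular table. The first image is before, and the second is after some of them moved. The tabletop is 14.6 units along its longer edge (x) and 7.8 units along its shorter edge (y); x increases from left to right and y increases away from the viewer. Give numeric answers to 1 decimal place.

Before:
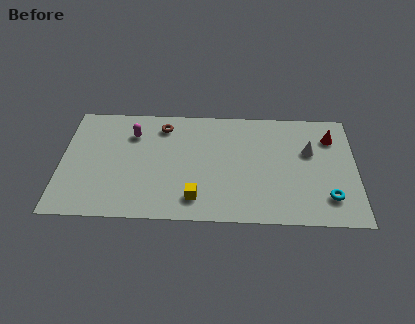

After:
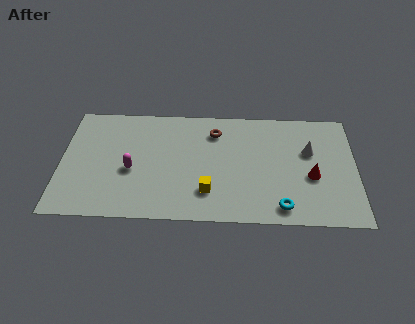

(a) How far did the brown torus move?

2.6

The brown torus was near (5.0, 6.4) before and (7.6, 6.1) after, so it travelled √(2.6² + 0.3²) ≈ 2.6 units.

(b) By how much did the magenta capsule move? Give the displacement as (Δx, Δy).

(0.0, -2.5)

The magenta capsule was at about (3.5, 5.8) and moved to about (3.5, 3.3).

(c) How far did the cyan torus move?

2.4

The cyan torus moved from about (13.2, 1.8) to (10.9, 1.1), a distance of √(2.3² + 0.7²) ≈ 2.4.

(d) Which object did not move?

the white cone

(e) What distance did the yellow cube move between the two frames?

0.8

The yellow cube was near (6.7, 1.5) before and (7.3, 2.0) after, so it travelled √(0.6² + 0.5²) ≈ 0.8 units.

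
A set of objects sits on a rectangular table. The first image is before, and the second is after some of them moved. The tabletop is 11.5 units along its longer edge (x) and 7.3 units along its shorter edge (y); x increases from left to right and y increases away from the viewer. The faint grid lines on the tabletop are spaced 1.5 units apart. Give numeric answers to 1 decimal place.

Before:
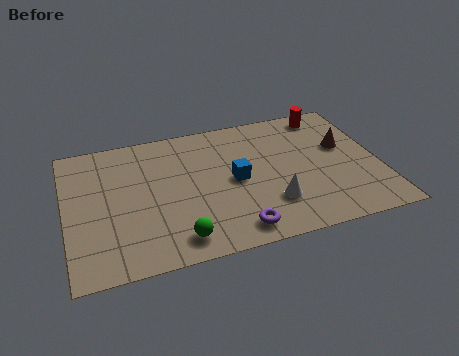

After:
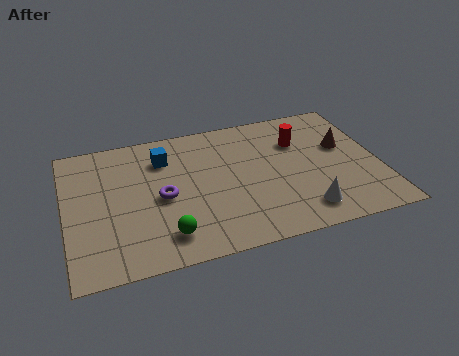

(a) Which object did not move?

the brown cone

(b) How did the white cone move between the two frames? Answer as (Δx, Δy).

(1.1, -0.7)

The white cone started near (7.4, 2.0) and ended near (8.5, 1.3).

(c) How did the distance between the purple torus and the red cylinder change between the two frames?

-1.2

They were about 6.7 units apart before and 5.5 after — 1.2 units closer together.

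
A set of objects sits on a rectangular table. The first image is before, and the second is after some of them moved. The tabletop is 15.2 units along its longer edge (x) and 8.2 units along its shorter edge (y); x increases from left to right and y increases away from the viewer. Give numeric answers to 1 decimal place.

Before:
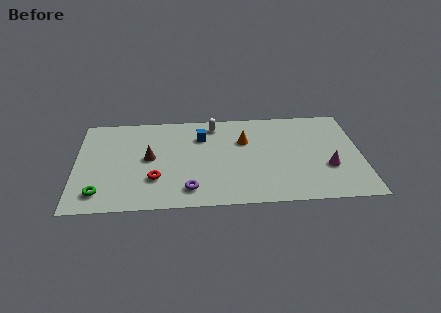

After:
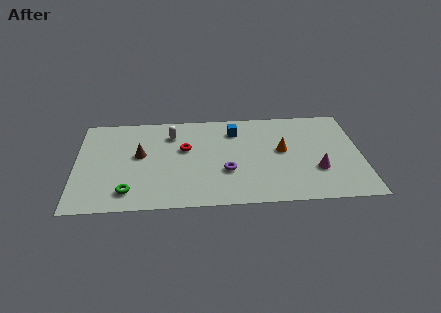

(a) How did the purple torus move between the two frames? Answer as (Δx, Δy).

(2.0, 1.4)

From the two frames, the purple torus sits at roughly (6.0, 1.5) before and (8.0, 2.9) after.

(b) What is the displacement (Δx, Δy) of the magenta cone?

(-0.6, -0.2)

The magenta cone started near (13.4, 2.9) and ended near (12.8, 2.7).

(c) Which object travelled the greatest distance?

the red torus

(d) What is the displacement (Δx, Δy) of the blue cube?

(1.8, 0.4)

The blue cube started near (6.7, 6.0) and ended near (8.5, 6.4).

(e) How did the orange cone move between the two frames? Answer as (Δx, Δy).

(2.0, -1.0)

The orange cone started near (9.0, 5.5) and ended near (11.0, 4.5).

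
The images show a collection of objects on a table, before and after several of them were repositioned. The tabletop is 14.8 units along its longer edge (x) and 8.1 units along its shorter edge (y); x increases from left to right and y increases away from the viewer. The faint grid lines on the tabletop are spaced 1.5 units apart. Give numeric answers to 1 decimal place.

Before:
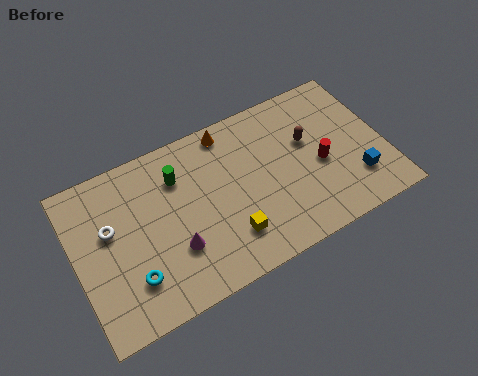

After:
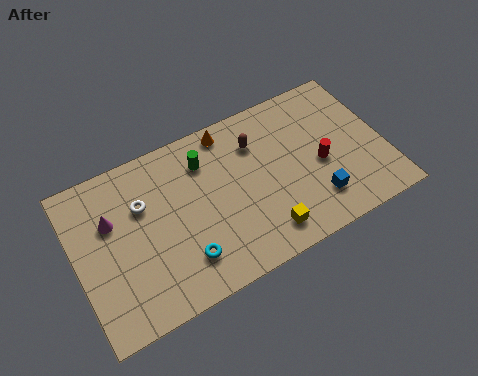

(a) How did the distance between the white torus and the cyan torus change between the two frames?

+0.9

Before: roughly 2.9 units apart; after: 3.8. That's 0.9 units further apart.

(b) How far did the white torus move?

1.7

From (1.7, 4.9) to (3.3, 5.4), the white torus covered √(1.6² + 0.5²) ≈ 1.7 units.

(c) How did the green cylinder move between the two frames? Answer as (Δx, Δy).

(1.3, 0.2)

From the two frames, the green cylinder sits at roughly (5.1, 6.0) before and (6.4, 6.2) after.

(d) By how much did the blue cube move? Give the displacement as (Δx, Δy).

(-2.0, -0.2)

The blue cube was at about (13.2, 2.1) and moved to about (11.2, 1.9).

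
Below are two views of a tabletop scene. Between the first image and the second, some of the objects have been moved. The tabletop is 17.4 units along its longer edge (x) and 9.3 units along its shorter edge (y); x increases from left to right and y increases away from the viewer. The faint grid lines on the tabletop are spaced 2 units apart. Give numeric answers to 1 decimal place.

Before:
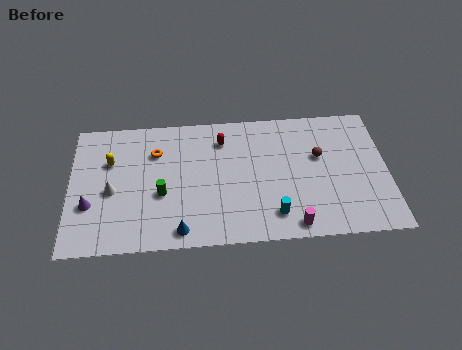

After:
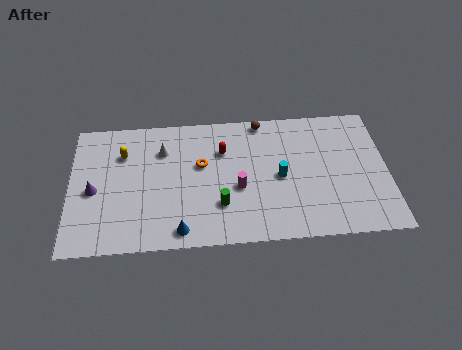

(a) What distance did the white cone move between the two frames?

3.9

The white cone was near (2.3, 4.1) before and (5.1, 6.8) after, so it travelled √(2.8² + 2.7²) ≈ 3.9 units.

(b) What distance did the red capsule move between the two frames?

0.8

The red capsule was near (8.4, 7.3) before and (8.4, 6.5) after, so it travelled √(0.0² + 0.8²) ≈ 0.8 units.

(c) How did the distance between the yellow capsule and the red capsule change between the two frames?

-0.8

The distance was about 6.3 in the first image and 5.5 in the second, so they moved 0.8 units closer together.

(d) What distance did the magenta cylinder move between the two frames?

4.0

The magenta cylinder moved from about (12.1, 1.0) to (9.2, 3.8), a distance of √(2.9² + 2.8²) ≈ 4.0.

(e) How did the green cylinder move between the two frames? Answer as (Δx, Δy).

(3.2, -1.0)

The green cylinder started near (5.0, 3.7) and ended near (8.2, 2.7).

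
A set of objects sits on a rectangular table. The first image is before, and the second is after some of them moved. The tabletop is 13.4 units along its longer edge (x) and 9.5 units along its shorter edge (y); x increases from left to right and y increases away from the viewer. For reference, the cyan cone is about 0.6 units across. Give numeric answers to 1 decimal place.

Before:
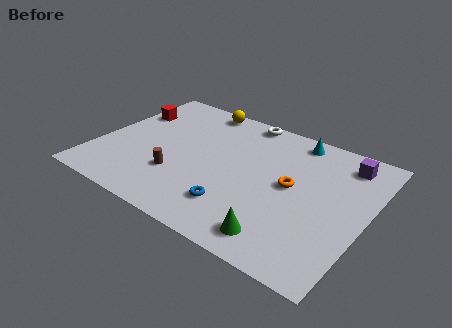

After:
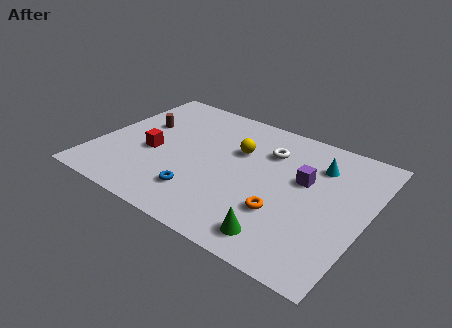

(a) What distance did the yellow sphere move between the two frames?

3.5

The yellow sphere was near (4.3, 8.6) before and (6.8, 6.2) after, so it travelled √(2.5² + 2.4²) ≈ 3.5 units.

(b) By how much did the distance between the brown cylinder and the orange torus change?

+2.5

The distance was about 5.8 in the first image and 8.3 in the second, so they moved 2.5 units further apart.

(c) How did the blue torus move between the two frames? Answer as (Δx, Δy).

(-1.8, 0.0)

From the two frames, the blue torus sits at roughly (7.4, 2.2) before and (5.6, 2.2) after.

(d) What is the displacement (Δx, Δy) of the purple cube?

(-1.7, -2.2)

From the two frames, the purple cube sits at roughly (11.9, 7.9) before and (10.2, 5.7) after.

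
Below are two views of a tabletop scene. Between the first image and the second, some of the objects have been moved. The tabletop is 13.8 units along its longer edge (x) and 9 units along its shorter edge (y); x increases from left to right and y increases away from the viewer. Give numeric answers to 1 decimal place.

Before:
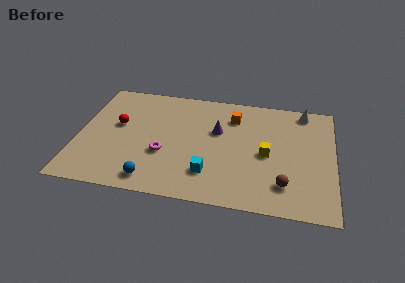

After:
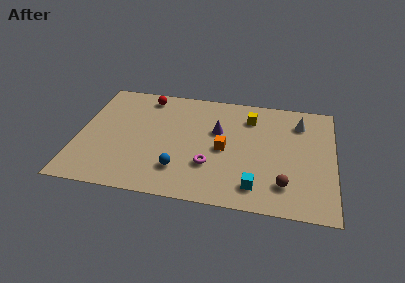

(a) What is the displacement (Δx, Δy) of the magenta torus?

(2.5, -0.5)

The magenta torus was at about (4.7, 3.3) and moved to about (7.2, 2.8).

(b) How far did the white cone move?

1.0

The white cone moved from about (12.1, 8.0) to (11.9, 7.0), a distance of √(0.2² + 1.0²) ≈ 1.0.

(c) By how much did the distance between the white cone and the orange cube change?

+0.9

The distance was about 4.0 in the first image and 4.9 in the second, so they moved 0.9 units further apart.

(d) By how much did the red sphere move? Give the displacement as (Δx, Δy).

(1.4, 2.6)

From the two frames, the red sphere sits at roughly (2.1, 5.2) before and (3.5, 7.8) after.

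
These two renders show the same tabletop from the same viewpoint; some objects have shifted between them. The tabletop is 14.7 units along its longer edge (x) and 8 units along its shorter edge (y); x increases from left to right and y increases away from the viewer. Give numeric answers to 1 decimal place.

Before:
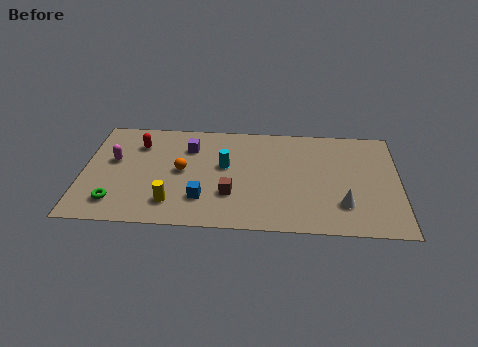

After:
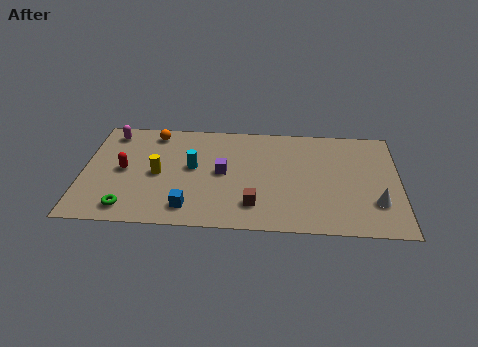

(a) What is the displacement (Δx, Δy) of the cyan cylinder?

(-1.5, -0.2)

The cyan cylinder was at about (6.6, 4.6) and moved to about (5.1, 4.4).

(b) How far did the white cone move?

1.5

From (12.1, 2.1) to (13.6, 2.3), the white cone covered √(1.5² + 0.2²) ≈ 1.5 units.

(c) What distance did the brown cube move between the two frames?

1.3

The brown cube moved from about (6.9, 2.5) to (8.0, 1.8), a distance of √(1.1² + 0.7²) ≈ 1.3.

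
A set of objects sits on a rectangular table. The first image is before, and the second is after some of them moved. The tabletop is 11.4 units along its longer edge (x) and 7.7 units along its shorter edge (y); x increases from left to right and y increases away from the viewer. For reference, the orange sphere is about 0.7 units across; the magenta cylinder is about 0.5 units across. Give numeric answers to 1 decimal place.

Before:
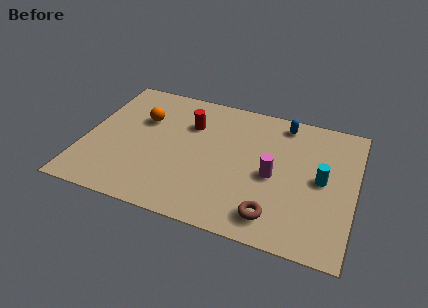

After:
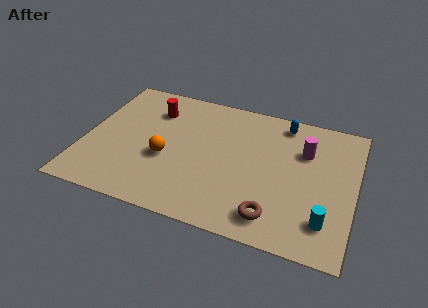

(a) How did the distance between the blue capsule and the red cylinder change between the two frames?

+1.5

The distance was about 4.1 in the first image and 5.6 in the second, so they moved 1.5 units further apart.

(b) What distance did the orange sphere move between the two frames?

2.3

From (2.3, 5.1) to (3.5, 3.1), the orange sphere covered √(1.2² + 2.0²) ≈ 2.3 units.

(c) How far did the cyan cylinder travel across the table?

2.2

The cyan cylinder was near (10.0, 3.9) before and (10.3, 1.7) after, so it travelled √(0.3² + 2.2²) ≈ 2.2 units.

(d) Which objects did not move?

the blue capsule and the brown torus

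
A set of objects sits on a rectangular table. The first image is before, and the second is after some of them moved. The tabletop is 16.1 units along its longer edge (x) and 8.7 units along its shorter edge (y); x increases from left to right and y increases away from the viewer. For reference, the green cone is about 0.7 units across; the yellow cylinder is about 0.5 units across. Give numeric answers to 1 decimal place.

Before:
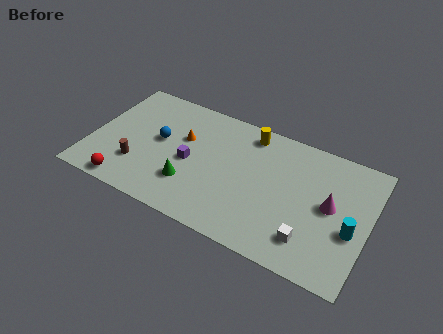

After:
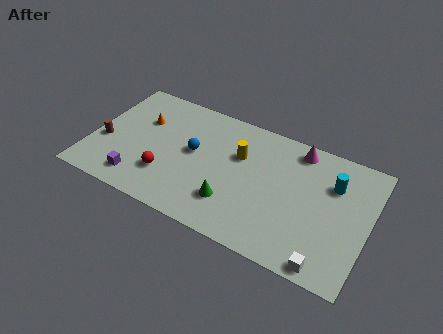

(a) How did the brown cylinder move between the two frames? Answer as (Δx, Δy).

(-2.1, 0.9)

From the two frames, the brown cylinder sits at roughly (2.9, 2.5) before and (0.8, 3.4) after.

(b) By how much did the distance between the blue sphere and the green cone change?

+0.5

The distance was about 3.1 in the first image and 3.6 in the second, so they moved 0.5 units further apart.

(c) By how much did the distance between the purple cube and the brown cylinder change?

-0.3

Before: roughly 3.3 units apart; after: 3.0. That's 0.3 units closer together.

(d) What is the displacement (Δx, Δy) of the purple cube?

(-2.7, -2.5)

From the two frames, the purple cube sits at roughly (5.8, 4.0) before and (3.1, 1.5) after.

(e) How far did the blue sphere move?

2.0

From (3.9, 4.8) to (5.9, 4.8), the blue sphere covered √(2.0² + 0.0²) ≈ 2.0 units.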